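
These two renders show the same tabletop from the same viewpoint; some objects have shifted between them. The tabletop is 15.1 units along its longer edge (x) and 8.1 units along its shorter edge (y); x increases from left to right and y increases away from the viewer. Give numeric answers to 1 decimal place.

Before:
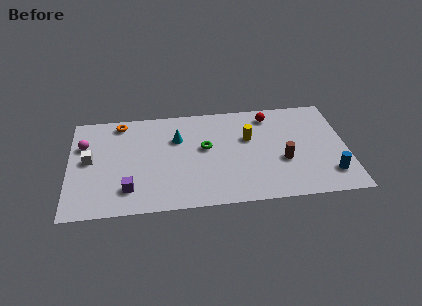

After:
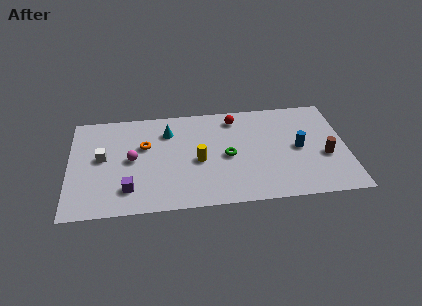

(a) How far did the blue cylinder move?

2.7

From (14.1, 1.8) to (12.5, 4.0), the blue cylinder covered √(1.6² + 2.2²) ≈ 2.7 units.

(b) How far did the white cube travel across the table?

0.7

The white cube was near (1.1, 4.3) before and (1.8, 4.4) after, so it travelled √(0.7² + 0.1²) ≈ 0.7 units.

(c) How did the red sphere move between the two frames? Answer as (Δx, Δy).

(-1.9, 0.0)

The red sphere was at about (11.0, 6.8) and moved to about (9.1, 6.8).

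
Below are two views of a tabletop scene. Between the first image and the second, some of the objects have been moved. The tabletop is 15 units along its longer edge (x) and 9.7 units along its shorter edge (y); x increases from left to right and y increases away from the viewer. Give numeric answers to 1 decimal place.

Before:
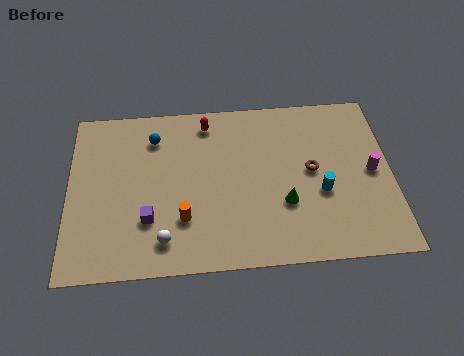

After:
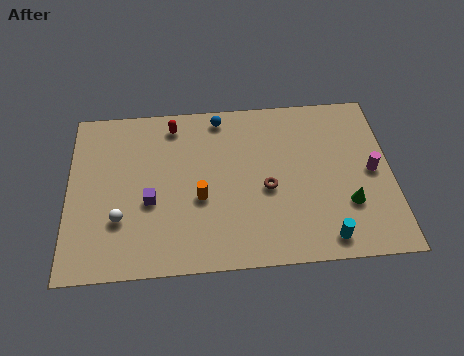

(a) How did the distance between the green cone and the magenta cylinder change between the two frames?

-2.2

The distance was about 4.4 in the first image and 2.2 in the second, so they moved 2.2 units closer together.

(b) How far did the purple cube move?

1.0

The purple cube was near (3.7, 2.9) before and (3.8, 3.9) after, so it travelled √(0.1² + 1.0²) ≈ 1.0 units.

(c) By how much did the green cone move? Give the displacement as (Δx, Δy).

(2.9, -0.3)

The green cone started near (10.0, 3.3) and ended near (12.9, 3.0).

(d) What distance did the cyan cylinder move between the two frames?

2.6

From (11.7, 3.8) to (11.8, 1.2), the cyan cylinder covered √(0.1² + 2.6²) ≈ 2.6 units.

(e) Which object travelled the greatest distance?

the blue sphere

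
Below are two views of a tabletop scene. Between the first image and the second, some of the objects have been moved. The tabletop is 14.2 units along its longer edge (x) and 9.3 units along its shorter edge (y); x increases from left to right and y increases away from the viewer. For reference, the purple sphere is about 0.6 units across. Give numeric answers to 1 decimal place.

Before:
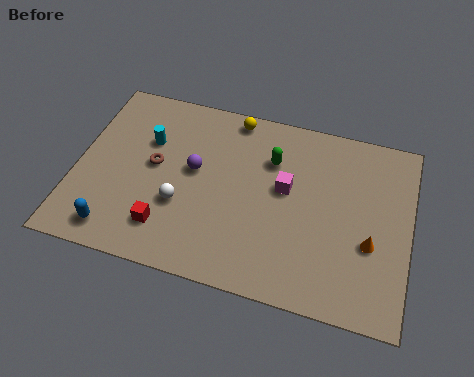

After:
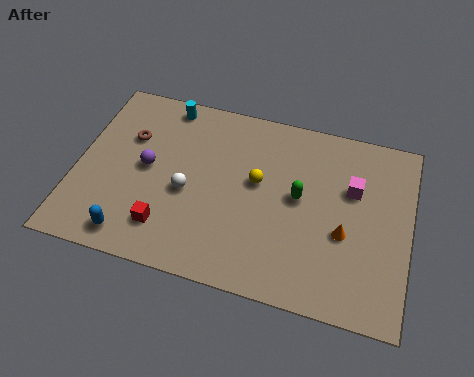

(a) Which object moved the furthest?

the yellow sphere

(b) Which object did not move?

the red cube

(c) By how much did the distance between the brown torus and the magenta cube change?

+4.0

Before: roughly 5.6 units apart; after: 9.6. That's 4.0 units further apart.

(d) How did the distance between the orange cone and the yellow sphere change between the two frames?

-3.8

The distance was about 7.9 in the first image and 4.1 in the second, so they moved 3.8 units closer together.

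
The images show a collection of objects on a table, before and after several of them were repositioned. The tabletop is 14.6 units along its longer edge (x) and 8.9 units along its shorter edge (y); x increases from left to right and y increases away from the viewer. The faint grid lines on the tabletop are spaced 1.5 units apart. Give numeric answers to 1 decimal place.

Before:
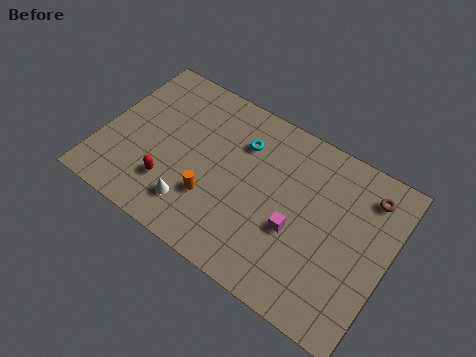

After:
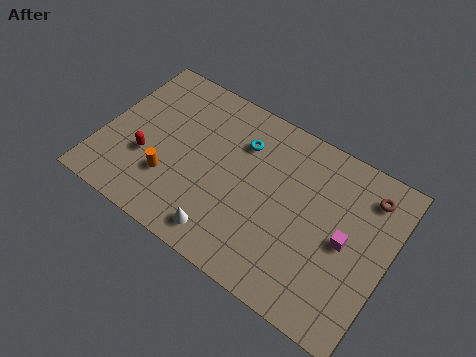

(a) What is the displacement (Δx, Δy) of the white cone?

(1.7, -0.6)

The white cone was at about (5.1, 1.9) and moved to about (6.8, 1.3).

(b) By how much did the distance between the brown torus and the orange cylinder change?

+2.0

Before: roughly 8.5 units apart; after: 10.5. That's 2.0 units further apart.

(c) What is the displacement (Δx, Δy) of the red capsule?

(-1.4, 0.8)

The red capsule was at about (3.8, 2.4) and moved to about (2.4, 3.2).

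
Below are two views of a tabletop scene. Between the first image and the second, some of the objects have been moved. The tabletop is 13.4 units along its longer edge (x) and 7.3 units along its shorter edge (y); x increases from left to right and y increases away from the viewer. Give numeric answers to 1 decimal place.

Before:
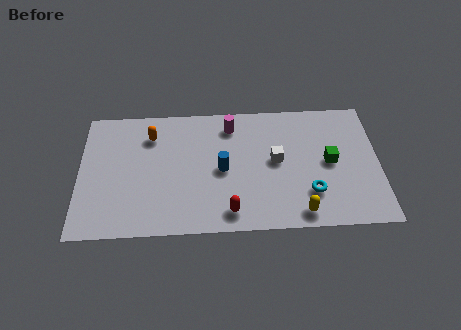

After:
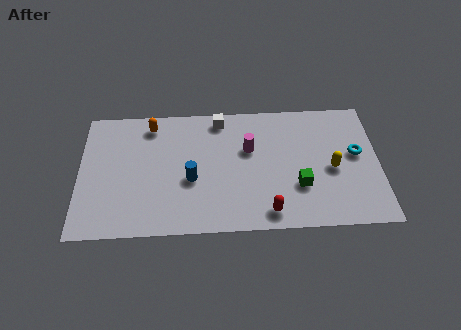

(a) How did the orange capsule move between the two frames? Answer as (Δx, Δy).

(0.0, 0.6)

The orange capsule started near (3.2, 5.6) and ended near (3.2, 6.2).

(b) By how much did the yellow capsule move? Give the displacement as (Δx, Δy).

(1.5, 2.4)

The yellow capsule was at about (9.8, 0.9) and moved to about (11.3, 3.3).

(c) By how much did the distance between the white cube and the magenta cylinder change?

-0.7

They were about 2.9 units apart before and 2.2 after — 0.7 units closer together.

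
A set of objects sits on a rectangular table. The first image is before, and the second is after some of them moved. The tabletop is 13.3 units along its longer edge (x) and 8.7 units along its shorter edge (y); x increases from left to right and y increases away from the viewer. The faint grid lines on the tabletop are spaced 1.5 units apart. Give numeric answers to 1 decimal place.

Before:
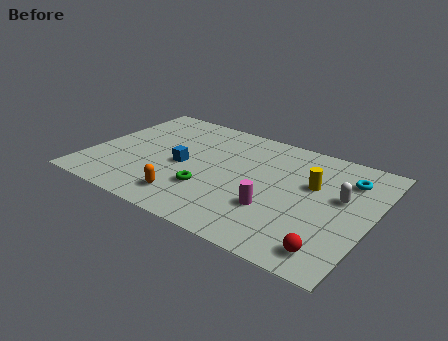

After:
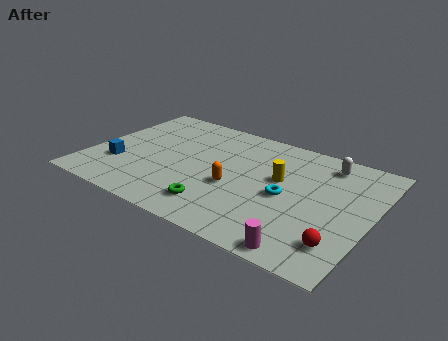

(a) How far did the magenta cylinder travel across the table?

2.7

From (9.0, 2.8) to (10.8, 0.8), the magenta cylinder covered √(1.8² + 2.0²) ≈ 2.7 units.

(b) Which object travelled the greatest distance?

the cyan torus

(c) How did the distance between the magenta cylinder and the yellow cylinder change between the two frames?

+1.7

The distance was about 3.0 in the first image and 4.7 in the second, so they moved 1.7 units further apart.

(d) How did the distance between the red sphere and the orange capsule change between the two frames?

-1.4

Before: roughly 6.8 units apart; after: 5.4. That's 1.4 units closer together.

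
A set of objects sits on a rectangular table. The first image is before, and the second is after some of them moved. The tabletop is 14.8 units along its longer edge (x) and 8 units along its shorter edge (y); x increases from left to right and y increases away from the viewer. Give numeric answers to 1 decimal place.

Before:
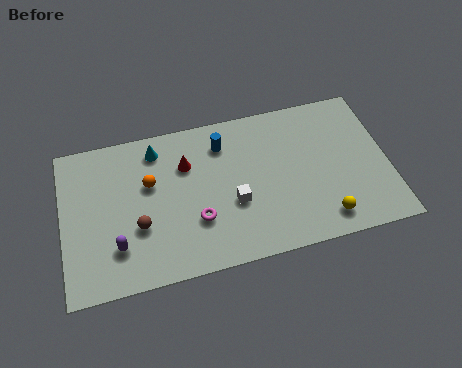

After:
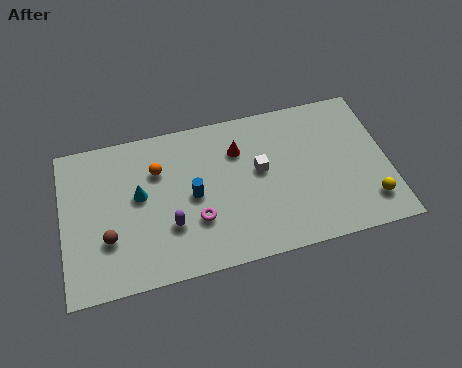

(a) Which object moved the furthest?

the blue cylinder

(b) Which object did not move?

the magenta torus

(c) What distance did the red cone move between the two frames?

2.4

The red cone was near (5.7, 5.6) before and (8.1, 5.8) after, so it travelled √(2.4² + 0.2²) ≈ 2.4 units.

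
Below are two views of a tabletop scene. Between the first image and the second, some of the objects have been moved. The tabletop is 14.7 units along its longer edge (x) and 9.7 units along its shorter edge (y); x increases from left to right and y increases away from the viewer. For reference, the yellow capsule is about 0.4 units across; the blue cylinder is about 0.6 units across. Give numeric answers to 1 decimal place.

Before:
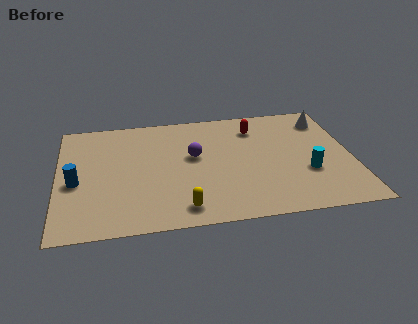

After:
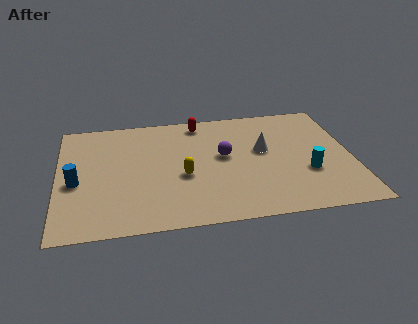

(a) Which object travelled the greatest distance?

the white cone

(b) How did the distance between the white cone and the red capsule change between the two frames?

+0.6

They were about 3.6 units apart before and 4.2 after — 0.6 units further apart.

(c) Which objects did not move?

the blue cylinder and the cyan cylinder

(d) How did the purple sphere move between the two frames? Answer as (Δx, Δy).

(1.5, -0.2)

The purple sphere started near (6.8, 5.6) and ended near (8.3, 5.4).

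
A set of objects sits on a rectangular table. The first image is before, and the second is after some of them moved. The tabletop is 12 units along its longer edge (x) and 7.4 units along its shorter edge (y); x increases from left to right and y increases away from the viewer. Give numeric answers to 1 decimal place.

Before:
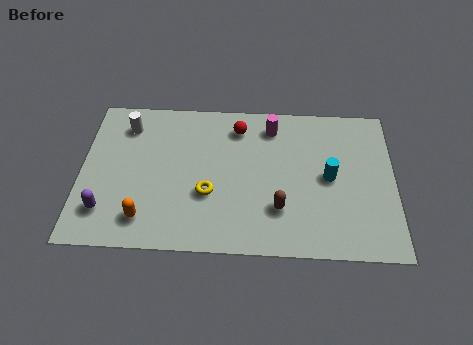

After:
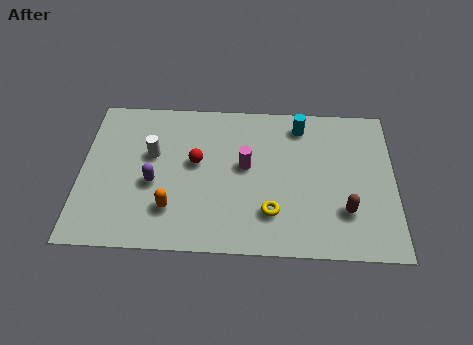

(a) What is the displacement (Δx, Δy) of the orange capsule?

(1.0, 0.5)

The orange capsule was at about (2.5, 1.4) and moved to about (3.5, 1.9).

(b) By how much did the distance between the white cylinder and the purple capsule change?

-2.9

The distance was about 4.3 in the first image and 1.4 in the second, so they moved 2.9 units closer together.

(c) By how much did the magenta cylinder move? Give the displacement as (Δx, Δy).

(-1.0, -2.0)

From the two frames, the magenta cylinder sits at roughly (7.3, 6.1) before and (6.3, 4.1) after.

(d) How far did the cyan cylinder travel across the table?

2.7

The cyan cylinder moved from about (9.5, 3.7) to (8.4, 6.2), a distance of √(1.1² + 2.5²) ≈ 2.7.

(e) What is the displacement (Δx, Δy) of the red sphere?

(-1.6, -1.8)

The red sphere was at about (6.0, 6.0) and moved to about (4.4, 4.2).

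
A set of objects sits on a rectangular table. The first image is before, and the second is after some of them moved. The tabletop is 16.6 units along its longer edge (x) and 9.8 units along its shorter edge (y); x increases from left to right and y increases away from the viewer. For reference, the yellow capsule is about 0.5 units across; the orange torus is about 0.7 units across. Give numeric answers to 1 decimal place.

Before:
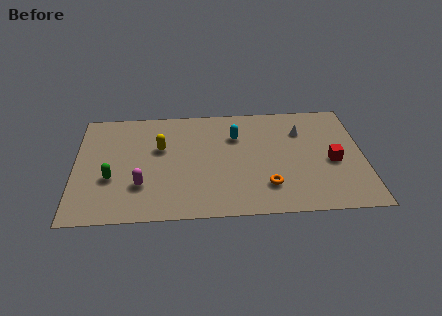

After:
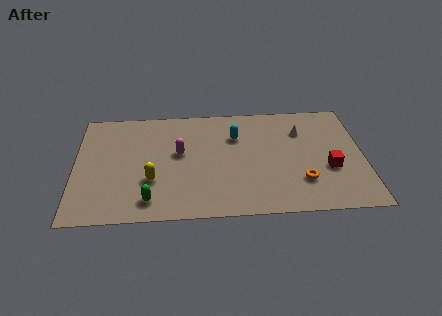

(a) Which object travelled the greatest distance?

the magenta capsule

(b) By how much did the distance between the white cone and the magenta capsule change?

-2.9

The distance was about 10.2 in the first image and 7.3 in the second, so they moved 2.9 units closer together.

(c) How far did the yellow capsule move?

2.8

The yellow capsule moved from about (4.9, 6.1) to (4.4, 3.3), a distance of √(0.5² + 2.8²) ≈ 2.8.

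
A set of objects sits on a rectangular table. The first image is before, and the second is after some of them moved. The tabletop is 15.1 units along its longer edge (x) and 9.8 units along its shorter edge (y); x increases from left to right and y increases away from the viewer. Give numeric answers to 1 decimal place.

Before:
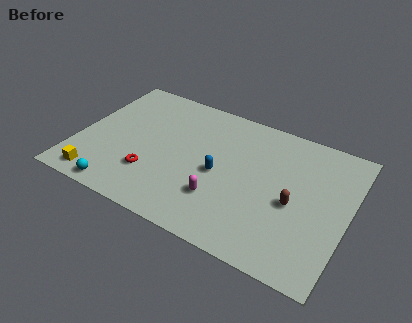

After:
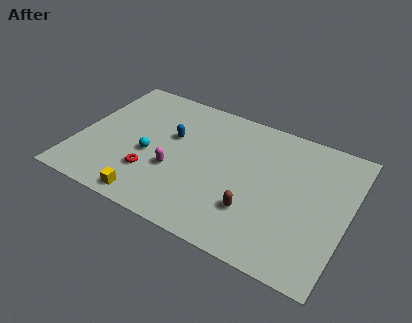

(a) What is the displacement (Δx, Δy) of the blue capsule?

(-2.9, 1.5)

From the two frames, the blue capsule sits at roughly (8.0, 4.5) before and (5.1, 6.0) after.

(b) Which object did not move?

the red torus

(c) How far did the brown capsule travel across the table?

2.5

From (12.2, 4.3) to (10.2, 2.8), the brown capsule covered √(2.0² + 1.5²) ≈ 2.5 units.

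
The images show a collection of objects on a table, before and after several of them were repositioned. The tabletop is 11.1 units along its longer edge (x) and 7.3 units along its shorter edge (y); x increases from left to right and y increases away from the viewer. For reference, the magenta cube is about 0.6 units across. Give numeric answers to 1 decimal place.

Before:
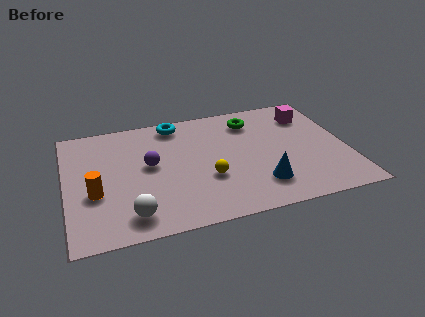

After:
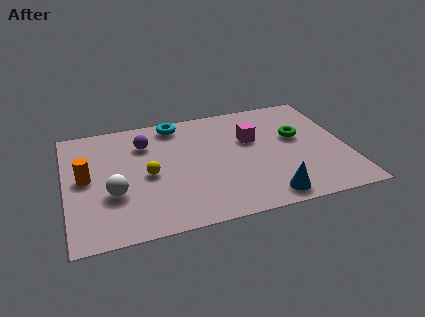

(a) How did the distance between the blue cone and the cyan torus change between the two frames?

+0.8

Before: roughly 5.6 units apart; after: 6.4. That's 0.8 units further apart.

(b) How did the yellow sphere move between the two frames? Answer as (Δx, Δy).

(-2.3, 0.8)

The yellow sphere started near (5.5, 2.6) and ended near (3.2, 3.4).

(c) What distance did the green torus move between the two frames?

2.3

From (7.5, 5.8) to (9.2, 4.3), the green torus covered √(1.7² + 1.5²) ≈ 2.3 units.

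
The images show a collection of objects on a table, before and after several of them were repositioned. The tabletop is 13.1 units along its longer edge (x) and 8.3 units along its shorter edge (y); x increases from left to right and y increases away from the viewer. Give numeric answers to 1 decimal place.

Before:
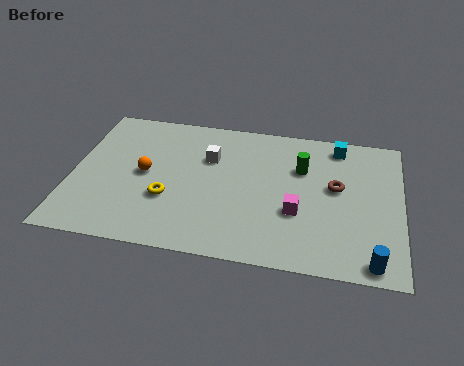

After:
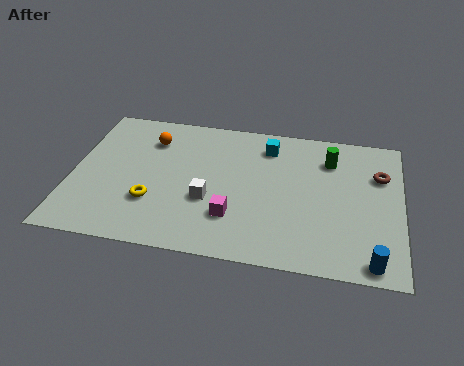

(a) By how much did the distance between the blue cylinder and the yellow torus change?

+0.5

The distance was about 8.4 in the first image and 8.9 in the second, so they moved 0.5 units further apart.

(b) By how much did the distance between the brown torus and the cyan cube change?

+2.1

The distance was about 2.5 in the first image and 4.6 in the second, so they moved 2.1 units further apart.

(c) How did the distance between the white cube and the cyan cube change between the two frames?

-1.1

They were about 5.3 units apart before and 4.2 after — 1.1 units closer together.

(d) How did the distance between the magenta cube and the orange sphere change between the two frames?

-0.9

Before: roughly 6.2 units apart; after: 5.3. That's 0.9 units closer together.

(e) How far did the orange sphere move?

2.1

The orange sphere moved from about (2.9, 4.2) to (3.0, 6.3), a distance of √(0.1² + 2.1²) ≈ 2.1.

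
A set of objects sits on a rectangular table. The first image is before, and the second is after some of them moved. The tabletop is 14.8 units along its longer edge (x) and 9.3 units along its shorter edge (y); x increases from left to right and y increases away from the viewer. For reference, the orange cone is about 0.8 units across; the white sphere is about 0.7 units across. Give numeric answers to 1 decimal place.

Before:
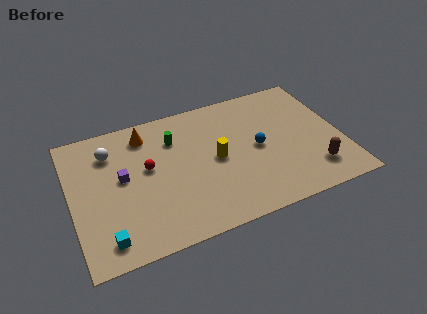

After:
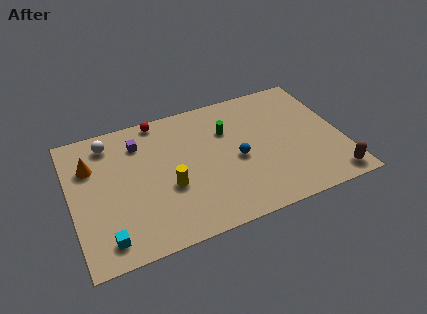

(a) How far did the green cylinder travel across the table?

2.9

From (5.8, 6.8) to (8.7, 6.4), the green cylinder covered √(2.9² + 0.4²) ≈ 2.9 units.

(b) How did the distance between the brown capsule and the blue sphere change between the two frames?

+2.0

The distance was about 3.8 in the first image and 5.8 in the second, so they moved 2.0 units further apart.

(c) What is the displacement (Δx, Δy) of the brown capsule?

(0.9, -0.9)

The brown capsule was at about (13.0, 2.0) and moved to about (13.9, 1.1).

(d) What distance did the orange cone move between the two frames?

3.3

From (4.3, 7.7) to (1.2, 6.5), the orange cone covered √(3.1² + 1.2²) ≈ 3.3 units.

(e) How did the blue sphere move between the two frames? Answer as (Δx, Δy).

(-1.2, -0.4)

The blue sphere started near (10.2, 4.6) and ended near (9.0, 4.2).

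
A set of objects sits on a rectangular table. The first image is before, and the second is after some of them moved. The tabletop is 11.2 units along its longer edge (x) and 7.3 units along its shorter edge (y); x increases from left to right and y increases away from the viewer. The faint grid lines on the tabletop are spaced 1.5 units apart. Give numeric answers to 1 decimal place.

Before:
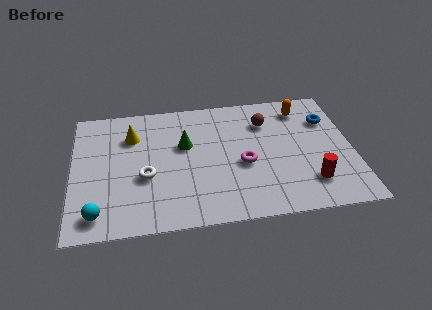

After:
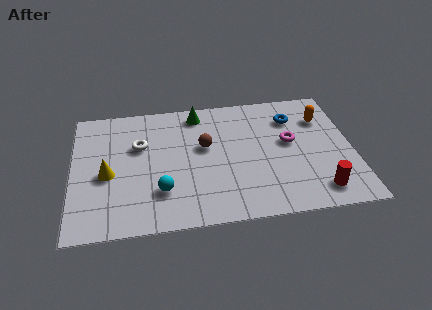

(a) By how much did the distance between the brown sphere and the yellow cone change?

-1.3

Before: roughly 5.4 units apart; after: 4.1. That's 1.3 units closer together.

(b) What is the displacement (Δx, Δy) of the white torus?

(-0.2, 1.8)

The white torus was at about (2.9, 2.9) and moved to about (2.7, 4.7).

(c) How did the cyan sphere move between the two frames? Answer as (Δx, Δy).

(2.5, 0.9)

From the two frames, the cyan sphere sits at roughly (1.0, 1.1) before and (3.5, 2.0) after.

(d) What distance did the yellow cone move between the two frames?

2.3

The yellow cone was near (2.4, 5.3) before and (1.4, 3.2) after, so it travelled √(1.0² + 2.1²) ≈ 2.3 units.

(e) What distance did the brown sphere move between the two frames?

2.7

From (7.8, 5.4) to (5.3, 4.3), the brown sphere covered √(2.5² + 1.1²) ≈ 2.7 units.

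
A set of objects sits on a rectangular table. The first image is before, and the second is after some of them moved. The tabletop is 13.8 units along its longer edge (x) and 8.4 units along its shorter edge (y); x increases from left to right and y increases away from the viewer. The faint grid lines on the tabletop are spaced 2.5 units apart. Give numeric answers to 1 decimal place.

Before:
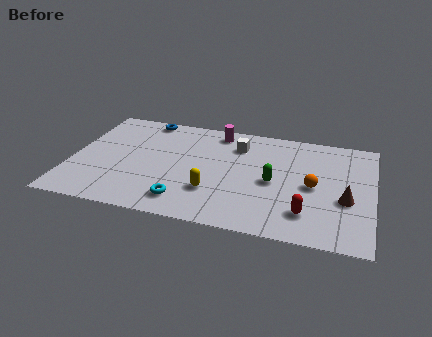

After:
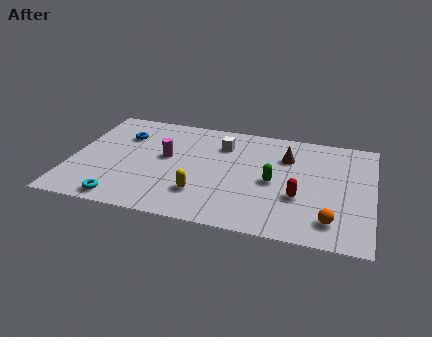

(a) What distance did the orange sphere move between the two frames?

2.6

From (11.1, 4.0) to (12.0, 1.6), the orange sphere covered √(0.9² + 2.4²) ≈ 2.6 units.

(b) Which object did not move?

the green capsule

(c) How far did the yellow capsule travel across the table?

0.6

The yellow capsule was near (6.6, 2.5) before and (6.1, 2.2) after, so it travelled √(0.5² + 0.3²) ≈ 0.6 units.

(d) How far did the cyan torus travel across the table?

2.9

From (5.4, 1.5) to (2.6, 0.9), the cyan torus covered √(2.8² + 0.6²) ≈ 2.9 units.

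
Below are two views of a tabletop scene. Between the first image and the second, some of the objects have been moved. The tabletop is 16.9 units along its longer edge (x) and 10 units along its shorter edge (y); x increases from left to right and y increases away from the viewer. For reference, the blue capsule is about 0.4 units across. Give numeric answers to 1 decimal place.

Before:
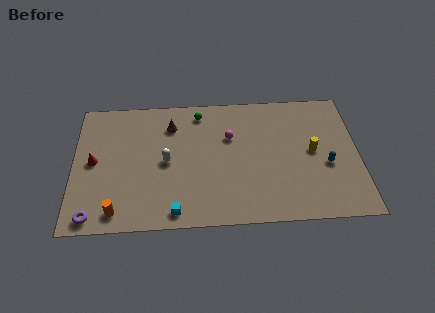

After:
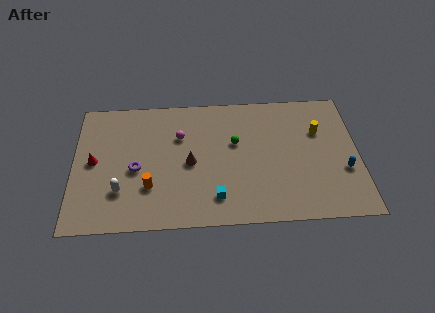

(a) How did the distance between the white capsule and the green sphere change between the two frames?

+3.4

The distance was about 4.2 in the first image and 7.6 in the second, so they moved 3.4 units further apart.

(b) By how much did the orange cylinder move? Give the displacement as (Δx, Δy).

(1.9, 1.7)

From the two frames, the orange cylinder sits at roughly (2.6, 1.3) before and (4.5, 3.0) after.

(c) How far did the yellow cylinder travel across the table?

1.6

From (14.2, 5.2) to (14.6, 6.7), the yellow cylinder covered √(0.4² + 1.5²) ≈ 1.6 units.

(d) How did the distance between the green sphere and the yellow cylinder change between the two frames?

-2.5

Before: roughly 7.5 units apart; after: 5.0. That's 2.5 units closer together.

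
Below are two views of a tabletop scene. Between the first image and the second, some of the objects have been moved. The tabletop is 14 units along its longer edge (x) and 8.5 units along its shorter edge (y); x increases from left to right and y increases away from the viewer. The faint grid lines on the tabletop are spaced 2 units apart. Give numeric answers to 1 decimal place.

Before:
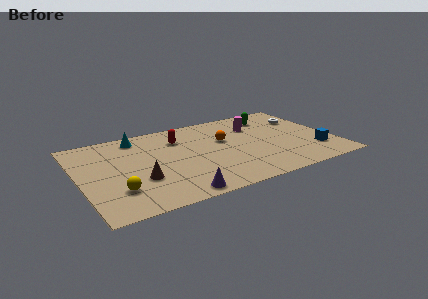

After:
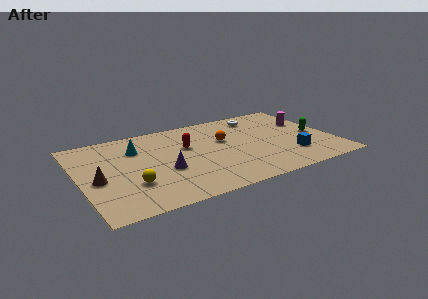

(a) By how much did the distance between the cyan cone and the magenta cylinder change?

+3.0

They were about 6.6 units apart before and 9.6 after — 3.0 units further apart.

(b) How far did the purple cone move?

2.5

The purple cone moved from about (4.8, 0.8) to (4.5, 3.3), a distance of √(0.3² + 2.5²) ≈ 2.5.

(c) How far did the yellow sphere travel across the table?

0.9

The yellow sphere moved from about (1.8, 2.3) to (2.6, 2.6), a distance of √(0.8² + 0.3²) ≈ 0.9.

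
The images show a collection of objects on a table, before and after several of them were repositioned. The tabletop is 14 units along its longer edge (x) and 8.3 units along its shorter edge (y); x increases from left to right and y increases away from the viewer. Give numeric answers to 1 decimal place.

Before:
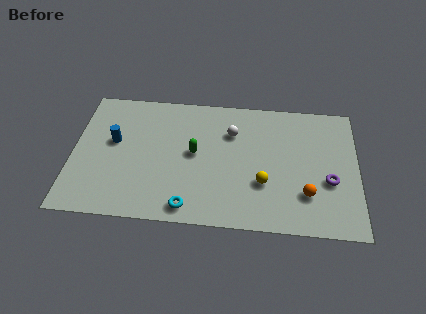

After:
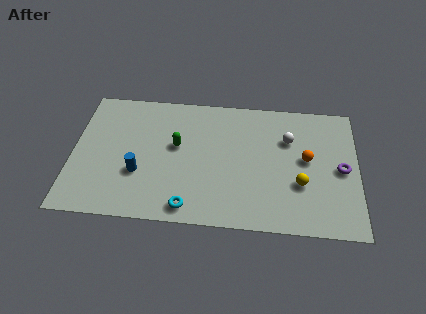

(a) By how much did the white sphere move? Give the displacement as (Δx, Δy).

(2.8, -0.2)

The white sphere started near (7.8, 5.9) and ended near (10.6, 5.7).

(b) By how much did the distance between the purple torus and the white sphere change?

-2.4

They were about 5.5 units apart before and 3.1 after — 2.4 units closer together.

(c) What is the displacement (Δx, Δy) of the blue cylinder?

(1.3, -1.9)

From the two frames, the blue cylinder sits at roughly (2.0, 4.8) before and (3.3, 2.9) after.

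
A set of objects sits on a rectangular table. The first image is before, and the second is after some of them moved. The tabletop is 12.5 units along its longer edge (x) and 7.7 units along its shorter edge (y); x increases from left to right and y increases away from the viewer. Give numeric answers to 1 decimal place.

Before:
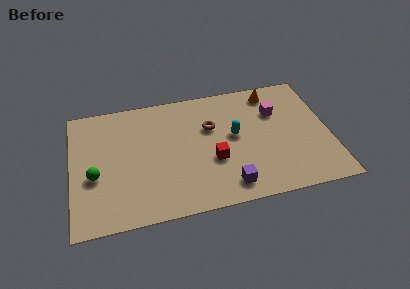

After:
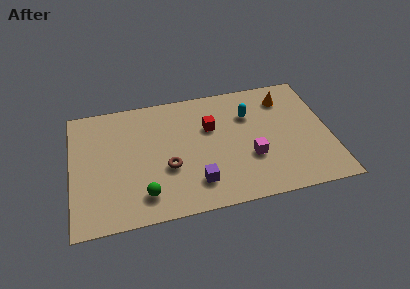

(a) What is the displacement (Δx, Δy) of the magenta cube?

(-1.4, -2.6)

The magenta cube started near (10.0, 5.3) and ended near (8.6, 2.7).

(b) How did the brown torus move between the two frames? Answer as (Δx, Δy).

(-2.2, -2.1)

The brown torus started near (6.8, 5.0) and ended near (4.6, 2.9).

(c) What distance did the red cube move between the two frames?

2.1

From (6.8, 2.9) to (6.8, 5.0), the red cube covered √(0.0² + 2.1²) ≈ 2.1 units.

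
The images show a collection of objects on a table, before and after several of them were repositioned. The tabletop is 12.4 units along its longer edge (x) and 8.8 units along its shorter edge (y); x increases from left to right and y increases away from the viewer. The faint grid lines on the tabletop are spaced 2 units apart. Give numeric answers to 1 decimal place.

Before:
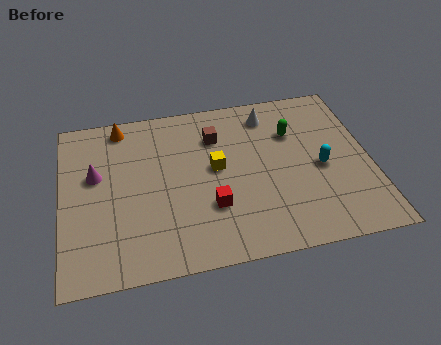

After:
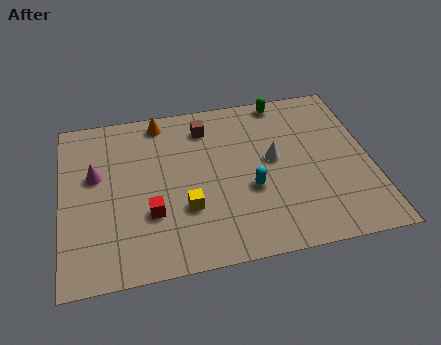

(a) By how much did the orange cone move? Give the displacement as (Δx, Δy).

(1.6, 0.0)

From the two frames, the orange cone sits at roughly (2.5, 7.8) before and (4.1, 7.8) after.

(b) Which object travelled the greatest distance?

the cyan capsule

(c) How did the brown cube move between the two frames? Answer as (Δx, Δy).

(-0.4, 0.6)

The brown cube started near (6.3, 6.5) and ended near (5.9, 7.1).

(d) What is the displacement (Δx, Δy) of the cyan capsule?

(-2.9, -0.6)

The cyan capsule started near (10.4, 4.0) and ended near (7.5, 3.4).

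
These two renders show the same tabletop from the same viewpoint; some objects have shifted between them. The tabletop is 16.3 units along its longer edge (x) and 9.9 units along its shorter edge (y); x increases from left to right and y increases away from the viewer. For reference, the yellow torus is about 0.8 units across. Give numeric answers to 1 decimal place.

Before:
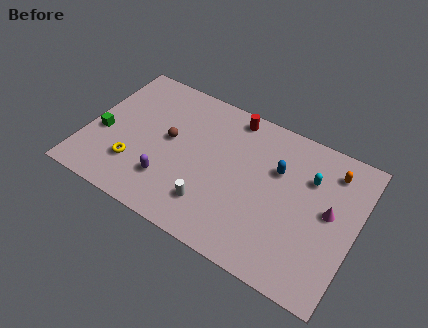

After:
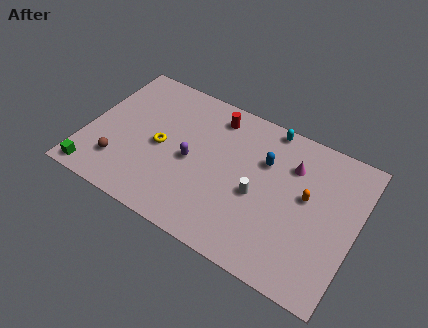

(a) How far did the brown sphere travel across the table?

4.0

From (4.9, 5.4) to (2.3, 2.4), the brown sphere covered √(2.6² + 3.0²) ≈ 4.0 units.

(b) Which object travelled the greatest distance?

the brown sphere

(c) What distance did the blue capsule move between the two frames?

0.8

The blue capsule moved from about (11.4, 6.5) to (10.6, 6.7), a distance of √(0.8² + 0.2²) ≈ 0.8.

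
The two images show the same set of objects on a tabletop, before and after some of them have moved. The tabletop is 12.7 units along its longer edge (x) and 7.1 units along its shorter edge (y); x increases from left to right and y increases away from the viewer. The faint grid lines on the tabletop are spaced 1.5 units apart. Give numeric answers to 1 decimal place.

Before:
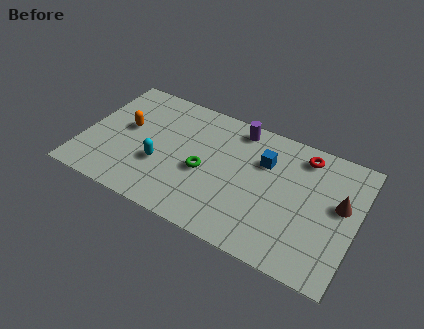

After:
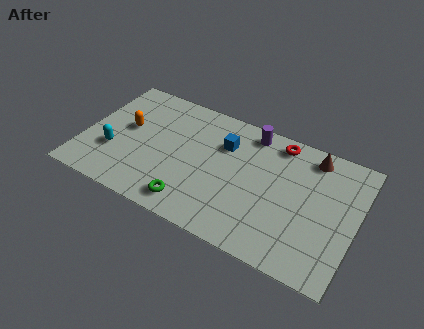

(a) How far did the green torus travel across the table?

2.0

The green torus was near (5.7, 3.1) before and (5.4, 1.1) after, so it travelled √(0.3² + 2.0²) ≈ 2.0 units.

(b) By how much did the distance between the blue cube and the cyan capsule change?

+0.4

The distance was about 5.1 in the first image and 5.5 in the second, so they moved 0.4 units further apart.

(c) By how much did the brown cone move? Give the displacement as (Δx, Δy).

(-1.5, 2.0)

The brown cone started near (11.9, 4.1) and ended near (10.4, 6.1).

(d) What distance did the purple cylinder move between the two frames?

0.6

From (6.9, 6.2) to (7.5, 6.2), the purple cylinder covered √(0.6² + 0.0²) ≈ 0.6 units.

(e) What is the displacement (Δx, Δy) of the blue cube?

(-1.9, 0.1)

From the two frames, the blue cube sits at roughly (8.3, 4.9) before and (6.4, 5.0) after.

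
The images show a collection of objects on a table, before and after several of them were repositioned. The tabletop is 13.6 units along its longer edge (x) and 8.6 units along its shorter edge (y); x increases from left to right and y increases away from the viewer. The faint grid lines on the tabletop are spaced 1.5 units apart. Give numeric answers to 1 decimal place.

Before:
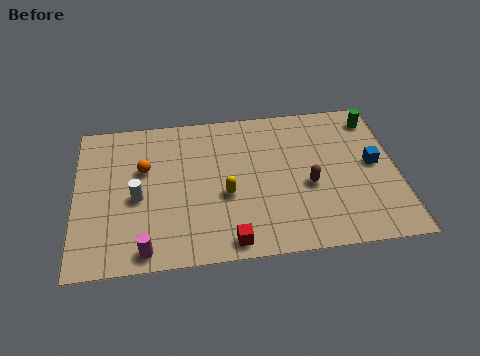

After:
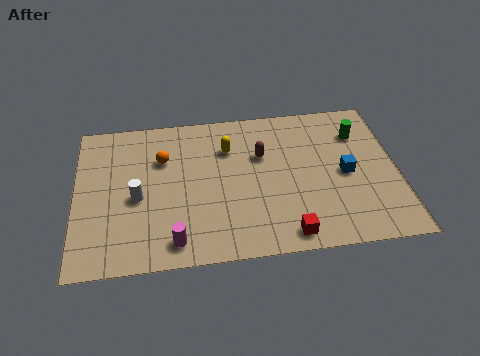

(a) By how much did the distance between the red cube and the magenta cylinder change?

+1.2

Before: roughly 3.5 units apart; after: 4.7. That's 1.2 units further apart.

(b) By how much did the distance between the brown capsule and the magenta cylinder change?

-1.6

The distance was about 7.4 in the first image and 5.8 in the second, so they moved 1.6 units closer together.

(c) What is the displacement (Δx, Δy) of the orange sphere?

(0.8, 0.5)

The orange sphere started near (2.9, 5.4) and ended near (3.7, 5.9).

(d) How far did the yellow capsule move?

2.7

From (6.3, 3.5) to (6.5, 6.2), the yellow capsule covered √(0.2² + 2.7²) ≈ 2.7 units.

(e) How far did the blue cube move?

1.3

The blue cube was near (12.6, 4.5) before and (11.4, 4.1) after, so it travelled √(1.2² + 0.4²) ≈ 1.3 units.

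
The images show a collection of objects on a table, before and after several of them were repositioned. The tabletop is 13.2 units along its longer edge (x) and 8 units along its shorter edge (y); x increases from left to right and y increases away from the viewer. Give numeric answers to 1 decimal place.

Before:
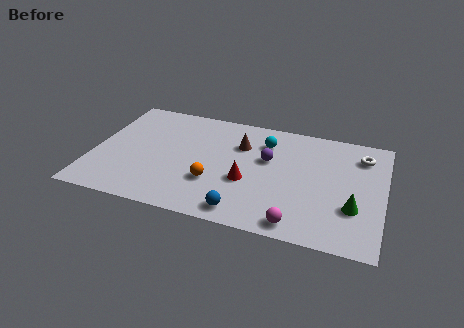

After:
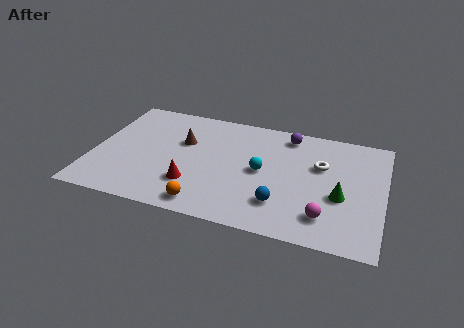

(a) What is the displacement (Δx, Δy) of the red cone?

(-2.4, -0.9)

The red cone was at about (7.1, 3.1) and moved to about (4.7, 2.2).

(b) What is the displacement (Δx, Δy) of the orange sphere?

(-0.2, -1.6)

From the two frames, the orange sphere sits at roughly (5.6, 2.6) before and (5.4, 1.0) after.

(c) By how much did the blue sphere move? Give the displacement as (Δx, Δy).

(1.6, 1.0)

The blue sphere started near (7.1, 1.0) and ended near (8.7, 2.0).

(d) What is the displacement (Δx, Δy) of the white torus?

(-1.8, -1.2)

The white torus started near (12.1, 6.3) and ended near (10.3, 5.1).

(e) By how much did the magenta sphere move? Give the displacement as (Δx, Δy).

(1.2, 0.8)

From the two frames, the magenta sphere sits at roughly (9.5, 0.9) before and (10.7, 1.7) after.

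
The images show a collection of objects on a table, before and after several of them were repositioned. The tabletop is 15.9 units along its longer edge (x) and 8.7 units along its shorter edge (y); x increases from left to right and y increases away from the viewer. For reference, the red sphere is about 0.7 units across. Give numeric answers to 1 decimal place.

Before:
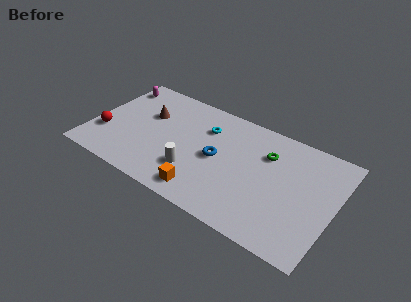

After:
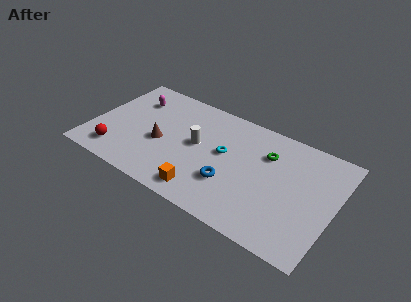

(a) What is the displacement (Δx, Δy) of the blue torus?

(1.1, -1.5)

The blue torus started near (8.3, 4.3) and ended near (9.4, 2.8).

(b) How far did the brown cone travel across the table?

2.2

The brown cone was near (3.4, 5.6) before and (4.6, 3.7) after, so it travelled √(1.2² + 1.9²) ≈ 2.2 units.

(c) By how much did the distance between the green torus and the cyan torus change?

-1.2

The distance was about 4.1 in the first image and 2.9 in the second, so they moved 1.2 units closer together.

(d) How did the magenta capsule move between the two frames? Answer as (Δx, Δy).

(1.4, -0.7)

The magenta capsule was at about (0.9, 7.2) and moved to about (2.3, 6.5).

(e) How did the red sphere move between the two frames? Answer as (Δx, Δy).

(1.0, -1.2)

From the two frames, the red sphere sits at roughly (1.0, 2.8) before and (2.0, 1.6) after.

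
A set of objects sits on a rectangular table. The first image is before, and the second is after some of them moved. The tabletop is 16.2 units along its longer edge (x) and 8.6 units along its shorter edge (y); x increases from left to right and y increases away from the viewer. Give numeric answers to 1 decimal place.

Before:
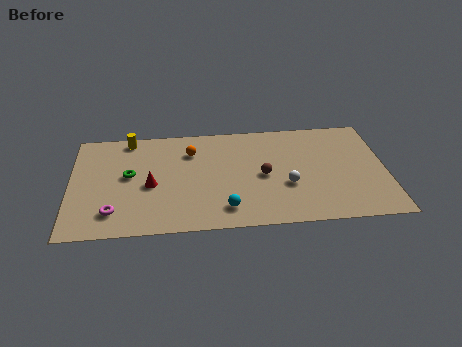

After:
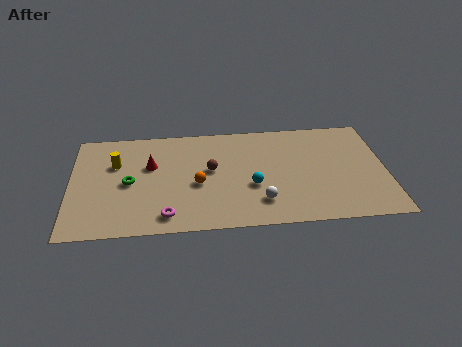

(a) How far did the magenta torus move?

2.7

The magenta torus was near (2.2, 1.8) before and (4.9, 1.3) after, so it travelled √(2.7² + 0.5²) ≈ 2.7 units.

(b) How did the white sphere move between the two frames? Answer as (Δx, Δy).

(-1.4, -1.2)

The white sphere started near (11.1, 3.2) and ended near (9.7, 2.0).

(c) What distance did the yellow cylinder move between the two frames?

2.1

The yellow cylinder moved from about (3.0, 7.7) to (2.3, 5.7), a distance of √(0.7² + 2.0²) ≈ 2.1.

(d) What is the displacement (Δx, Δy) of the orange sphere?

(0.3, -2.7)

The orange sphere was at about (6.2, 6.4) and moved to about (6.5, 3.7).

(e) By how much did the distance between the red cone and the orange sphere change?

-0.4

Before: roughly 3.3 units apart; after: 2.9. That's 0.4 units closer together.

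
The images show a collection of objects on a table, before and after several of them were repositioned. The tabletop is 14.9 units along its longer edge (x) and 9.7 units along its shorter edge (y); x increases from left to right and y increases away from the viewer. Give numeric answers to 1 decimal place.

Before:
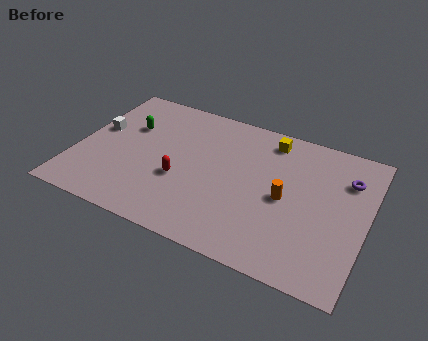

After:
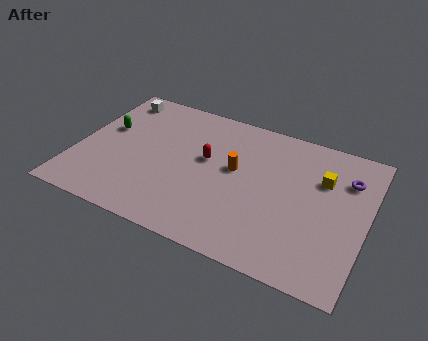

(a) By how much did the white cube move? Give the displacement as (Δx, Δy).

(0.5, 2.7)

The white cube was at about (0.9, 5.6) and moved to about (1.4, 8.3).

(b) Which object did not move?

the purple torus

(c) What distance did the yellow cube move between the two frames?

3.4

From (9.6, 8.3) to (12.5, 6.6), the yellow cube covered √(2.9² + 1.7²) ≈ 3.4 units.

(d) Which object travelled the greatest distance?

the yellow cube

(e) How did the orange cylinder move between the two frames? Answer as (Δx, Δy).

(-2.7, 0.9)

The orange cylinder started near (10.8, 4.6) and ended near (8.1, 5.5).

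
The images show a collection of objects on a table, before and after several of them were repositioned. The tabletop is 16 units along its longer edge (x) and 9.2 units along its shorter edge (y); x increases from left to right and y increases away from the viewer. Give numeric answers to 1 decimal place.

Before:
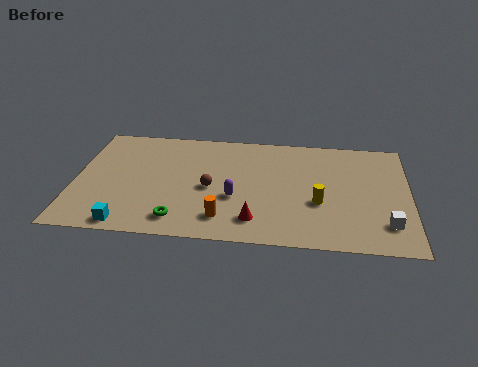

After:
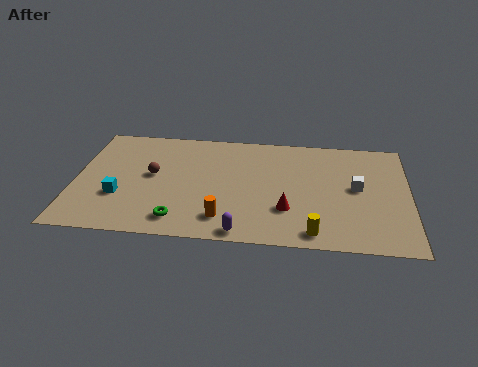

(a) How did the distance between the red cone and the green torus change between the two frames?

+1.7

Before: roughly 3.6 units apart; after: 5.3. That's 1.7 units further apart.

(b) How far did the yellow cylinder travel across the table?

2.4

The yellow cylinder was near (11.7, 3.5) before and (11.5, 1.1) after, so it travelled √(0.2² + 2.4²) ≈ 2.4 units.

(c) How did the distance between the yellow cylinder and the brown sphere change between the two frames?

+3.5

Before: roughly 5.2 units apart; after: 8.7. That's 3.5 units further apart.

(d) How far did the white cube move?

3.1

From (14.9, 2.1) to (13.5, 4.9), the white cube covered √(1.4² + 2.8²) ≈ 3.1 units.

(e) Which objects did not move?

the orange cylinder and the green torus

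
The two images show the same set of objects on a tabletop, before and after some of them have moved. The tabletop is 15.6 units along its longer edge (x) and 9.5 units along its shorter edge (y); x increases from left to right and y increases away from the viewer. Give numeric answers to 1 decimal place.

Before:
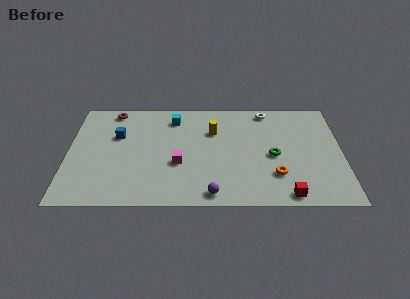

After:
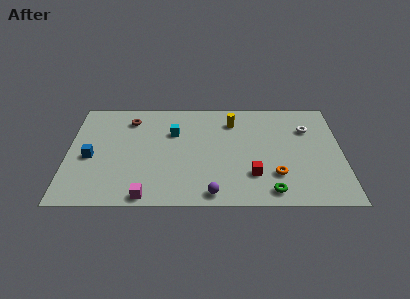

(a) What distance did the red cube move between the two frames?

2.5

The red cube moved from about (12.4, 0.9) to (10.5, 2.6), a distance of √(1.9² + 1.7²) ≈ 2.5.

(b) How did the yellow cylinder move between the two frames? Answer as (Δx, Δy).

(1.1, 0.9)

The yellow cylinder was at about (8.3, 6.5) and moved to about (9.4, 7.4).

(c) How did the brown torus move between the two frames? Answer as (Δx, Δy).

(1.0, -0.8)

The brown torus was at about (2.5, 8.4) and moved to about (3.5, 7.6).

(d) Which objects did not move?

the orange torus and the purple sphere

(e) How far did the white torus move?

2.9

The white torus moved from about (11.4, 8.4) to (13.7, 6.7), a distance of √(2.3² + 1.7²) ≈ 2.9.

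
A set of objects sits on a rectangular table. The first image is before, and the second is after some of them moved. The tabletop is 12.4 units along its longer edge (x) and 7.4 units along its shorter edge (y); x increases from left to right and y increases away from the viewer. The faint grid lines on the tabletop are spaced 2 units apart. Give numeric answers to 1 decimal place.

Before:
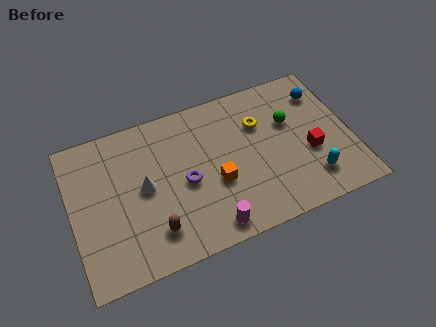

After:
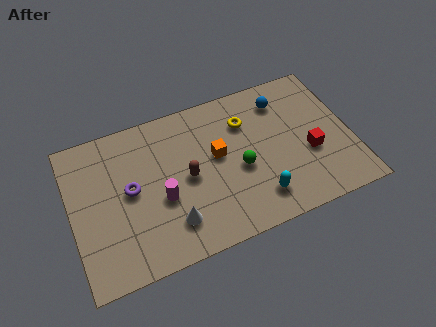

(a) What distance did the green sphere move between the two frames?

2.8

The green sphere moved from about (9.8, 4.7) to (7.4, 3.2), a distance of √(2.4² + 1.5²) ≈ 2.8.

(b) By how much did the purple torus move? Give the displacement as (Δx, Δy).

(-2.4, 0.5)

The purple torus was at about (5.0, 3.4) and moved to about (2.6, 3.9).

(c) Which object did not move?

the red cube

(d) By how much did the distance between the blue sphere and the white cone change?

-1.6

Before: roughly 8.4 units apart; after: 6.8. That's 1.6 units closer together.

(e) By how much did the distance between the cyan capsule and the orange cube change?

-1.2

They were about 4.3 units apart before and 3.1 after — 1.2 units closer together.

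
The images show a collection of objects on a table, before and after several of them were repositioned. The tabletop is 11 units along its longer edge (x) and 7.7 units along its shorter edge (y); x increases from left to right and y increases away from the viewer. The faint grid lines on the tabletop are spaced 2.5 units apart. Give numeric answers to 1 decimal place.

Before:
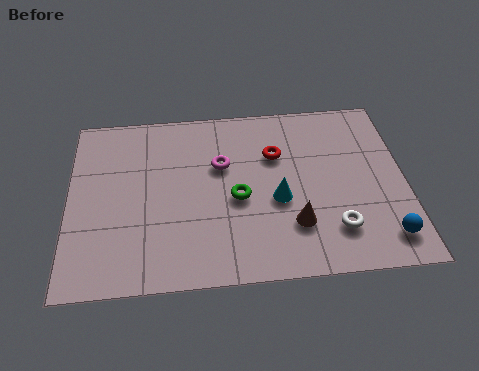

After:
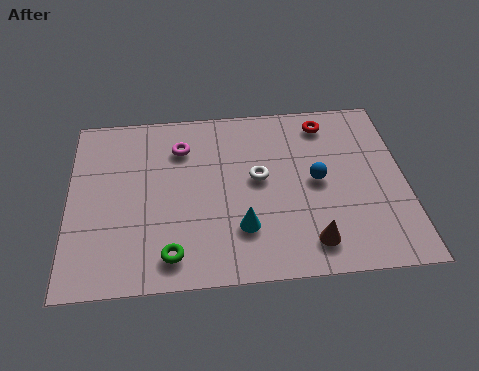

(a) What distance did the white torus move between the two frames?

3.4

From (8.6, 1.8) to (6.2, 4.2), the white torus covered √(2.4² + 2.4²) ≈ 3.4 units.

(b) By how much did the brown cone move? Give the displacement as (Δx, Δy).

(0.5, -0.8)

The brown cone was at about (7.3, 2.1) and moved to about (7.8, 1.3).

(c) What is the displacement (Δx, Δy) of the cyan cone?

(-1.2, -1.1)

The cyan cone started near (6.8, 3.2) and ended near (5.6, 2.1).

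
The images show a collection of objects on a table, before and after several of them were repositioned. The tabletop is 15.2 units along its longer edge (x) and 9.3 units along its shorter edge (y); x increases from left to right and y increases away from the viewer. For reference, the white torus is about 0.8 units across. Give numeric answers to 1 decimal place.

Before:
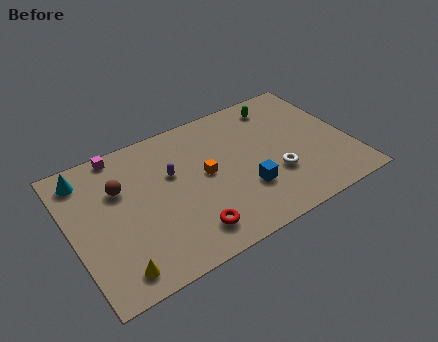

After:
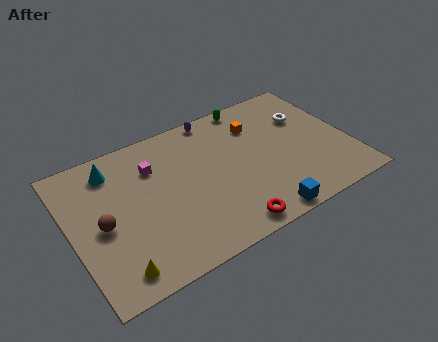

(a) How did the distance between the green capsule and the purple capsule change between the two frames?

-4.6

Before: roughly 6.6 units apart; after: 2.0. That's 4.6 units closer together.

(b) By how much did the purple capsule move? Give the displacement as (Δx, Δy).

(2.8, 2.7)

From the two frames, the purple capsule sits at roughly (5.6, 5.8) before and (8.4, 8.5) after.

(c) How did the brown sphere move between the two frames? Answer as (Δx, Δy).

(-1.2, -1.9)

The brown sphere was at about (2.8, 6.2) and moved to about (1.6, 4.3).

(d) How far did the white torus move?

3.9

The white torus moved from about (10.9, 3.1) to (13.2, 6.3), a distance of √(2.3² + 3.2²) ≈ 3.9.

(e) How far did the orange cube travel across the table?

3.8

The orange cube was near (7.3, 4.9) before and (10.5, 6.9) after, so it travelled √(3.2² + 2.0²) ≈ 3.8 units.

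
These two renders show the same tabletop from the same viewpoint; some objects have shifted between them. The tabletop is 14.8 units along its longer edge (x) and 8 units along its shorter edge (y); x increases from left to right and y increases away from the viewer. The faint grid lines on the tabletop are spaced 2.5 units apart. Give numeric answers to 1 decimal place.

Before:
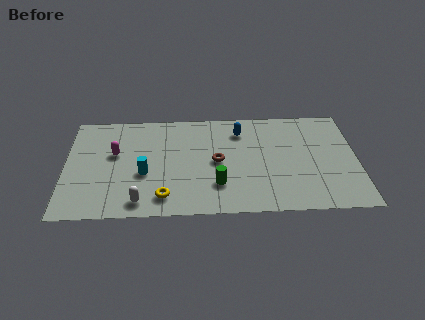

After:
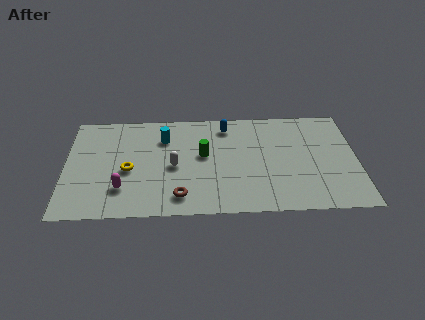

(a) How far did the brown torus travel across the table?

3.2

The brown torus was near (7.7, 4.0) before and (5.8, 1.4) after, so it travelled √(1.9² + 2.6²) ≈ 3.2 units.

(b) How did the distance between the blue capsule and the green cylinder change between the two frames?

-1.8

Before: roughly 4.3 units apart; after: 2.5. That's 1.8 units closer together.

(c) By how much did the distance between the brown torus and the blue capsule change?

+3.2

The distance was about 2.6 in the first image and 5.8 in the second, so they moved 3.2 units further apart.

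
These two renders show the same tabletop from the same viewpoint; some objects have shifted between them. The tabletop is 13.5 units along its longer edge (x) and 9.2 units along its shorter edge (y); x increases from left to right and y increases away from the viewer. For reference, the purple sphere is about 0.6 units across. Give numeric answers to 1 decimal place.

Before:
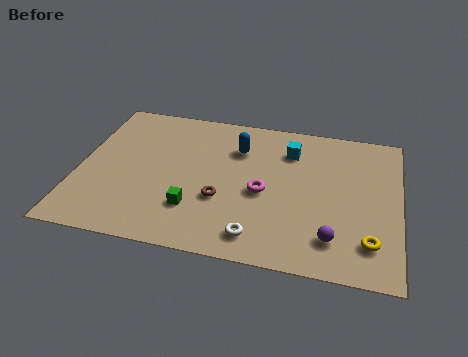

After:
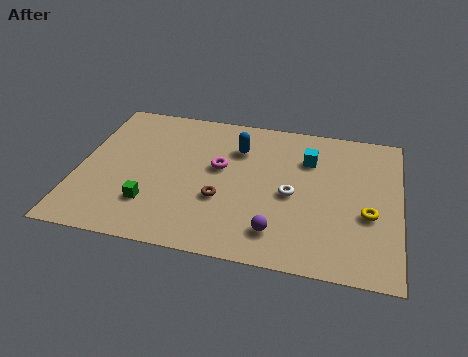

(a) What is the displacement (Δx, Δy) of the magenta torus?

(-1.9, 1.2)

The magenta torus started near (7.8, 4.1) and ended near (5.9, 5.3).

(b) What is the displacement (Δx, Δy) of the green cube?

(-1.8, -0.1)

The green cube was at about (5.0, 2.5) and moved to about (3.2, 2.4).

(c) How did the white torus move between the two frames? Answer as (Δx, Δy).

(1.3, 2.8)

The white torus started near (7.7, 1.4) and ended near (9.0, 4.2).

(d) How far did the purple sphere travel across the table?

2.3

The purple sphere was near (10.8, 1.9) before and (8.5, 1.8) after, so it travelled √(2.3² + 0.1²) ≈ 2.3 units.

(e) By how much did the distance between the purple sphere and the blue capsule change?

-1.1

They were about 6.4 units apart before and 5.3 after — 1.1 units closer together.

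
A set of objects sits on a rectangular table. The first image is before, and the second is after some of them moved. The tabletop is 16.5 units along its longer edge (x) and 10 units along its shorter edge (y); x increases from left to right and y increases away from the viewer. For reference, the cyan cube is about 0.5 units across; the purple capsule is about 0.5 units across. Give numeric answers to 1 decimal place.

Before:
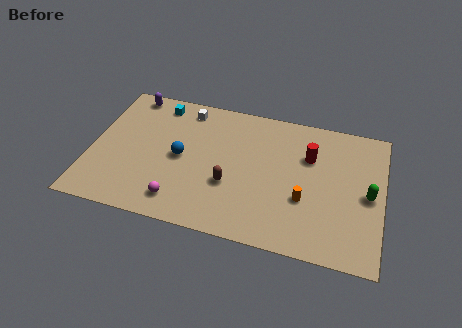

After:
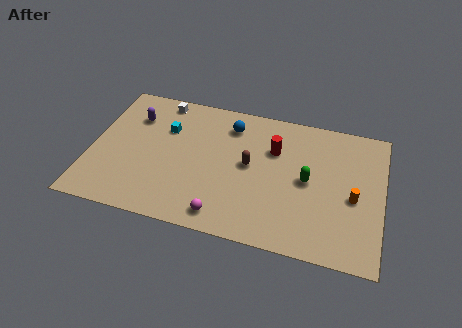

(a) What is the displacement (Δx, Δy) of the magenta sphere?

(2.5, -0.4)

The magenta sphere was at about (5.3, 1.7) and moved to about (7.8, 1.3).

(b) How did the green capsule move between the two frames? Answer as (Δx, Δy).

(-3.4, 0.2)

The green capsule was at about (15.7, 4.8) and moved to about (12.3, 5.0).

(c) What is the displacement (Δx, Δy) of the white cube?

(-1.5, 0.3)

From the two frames, the white cube sits at roughly (5.1, 8.6) before and (3.6, 8.9) after.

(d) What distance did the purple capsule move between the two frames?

1.7

From (1.8, 9.0) to (2.2, 7.3), the purple capsule covered √(0.4² + 1.7²) ≈ 1.7 units.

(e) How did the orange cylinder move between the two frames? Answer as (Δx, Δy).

(2.7, 0.8)

From the two frames, the orange cylinder sits at roughly (12.2, 3.6) before and (14.9, 4.4) after.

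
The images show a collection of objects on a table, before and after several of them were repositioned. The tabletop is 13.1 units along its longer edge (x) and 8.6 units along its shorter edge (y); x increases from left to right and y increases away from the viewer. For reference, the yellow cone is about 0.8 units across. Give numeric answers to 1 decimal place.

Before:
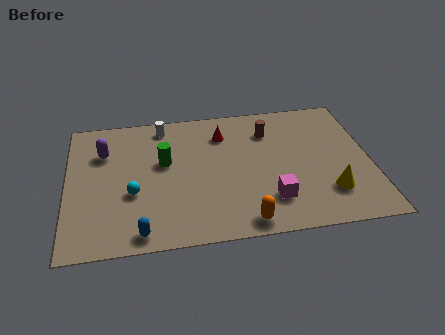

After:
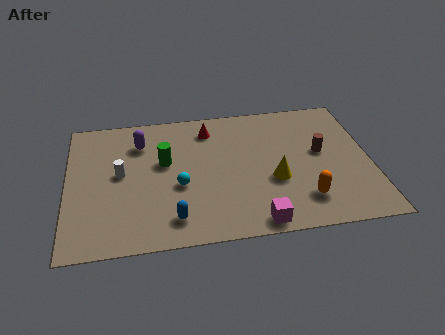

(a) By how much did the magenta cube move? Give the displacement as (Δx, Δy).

(-0.7, -1.3)

From the two frames, the magenta cube sits at roughly (8.7, 2.1) before and (8.0, 0.8) after.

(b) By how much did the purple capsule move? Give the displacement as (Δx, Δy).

(1.6, 0.4)

The purple capsule was at about (1.6, 6.1) and moved to about (3.2, 6.5).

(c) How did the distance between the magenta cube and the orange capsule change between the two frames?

+0.7

They were about 1.7 units apart before and 2.4 after — 0.7 units further apart.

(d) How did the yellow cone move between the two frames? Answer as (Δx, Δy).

(-2.3, 1.1)

The yellow cone was at about (11.2, 2.2) and moved to about (8.9, 3.3).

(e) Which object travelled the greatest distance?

the white cylinder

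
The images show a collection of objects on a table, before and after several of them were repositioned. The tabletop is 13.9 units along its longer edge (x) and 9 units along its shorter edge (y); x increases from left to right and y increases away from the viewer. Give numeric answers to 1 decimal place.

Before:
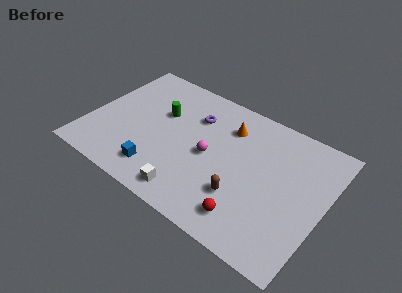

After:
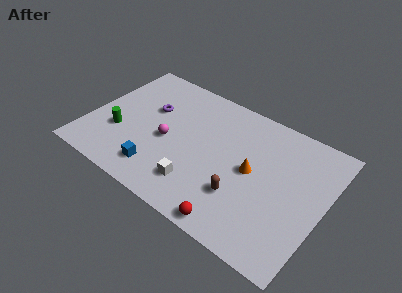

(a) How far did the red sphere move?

1.0

From (10.0, 1.6) to (9.4, 0.8), the red sphere covered √(0.6² + 0.8²) ≈ 1.0 units.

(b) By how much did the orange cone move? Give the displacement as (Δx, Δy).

(1.8, -2.2)

From the two frames, the orange cone sits at roughly (7.9, 6.8) before and (9.7, 4.6) after.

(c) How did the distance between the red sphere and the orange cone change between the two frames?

-1.8

They were about 5.6 units apart before and 3.8 after — 1.8 units closer together.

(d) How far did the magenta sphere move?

2.5

The magenta sphere was near (7.2, 4.3) before and (4.7, 4.0) after, so it travelled √(2.5² + 0.3²) ≈ 2.5 units.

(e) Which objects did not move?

the blue cube and the brown capsule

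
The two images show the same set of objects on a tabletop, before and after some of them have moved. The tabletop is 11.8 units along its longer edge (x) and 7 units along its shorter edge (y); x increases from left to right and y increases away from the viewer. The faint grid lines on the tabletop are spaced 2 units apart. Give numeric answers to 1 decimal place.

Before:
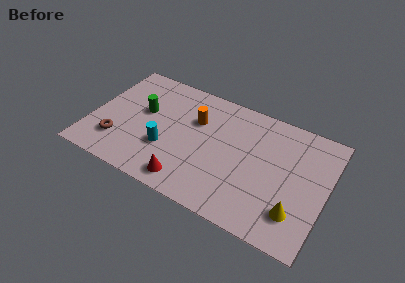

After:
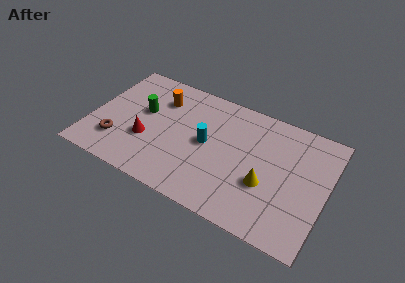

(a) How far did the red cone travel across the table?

2.7

From (5.2, 1.0) to (2.9, 2.5), the red cone covered √(2.3² + 1.5²) ≈ 2.7 units.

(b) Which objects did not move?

the brown torus and the green cylinder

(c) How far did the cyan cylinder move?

2.2

From (3.9, 2.4) to (5.8, 3.6), the cyan cylinder covered √(1.9² + 1.2²) ≈ 2.2 units.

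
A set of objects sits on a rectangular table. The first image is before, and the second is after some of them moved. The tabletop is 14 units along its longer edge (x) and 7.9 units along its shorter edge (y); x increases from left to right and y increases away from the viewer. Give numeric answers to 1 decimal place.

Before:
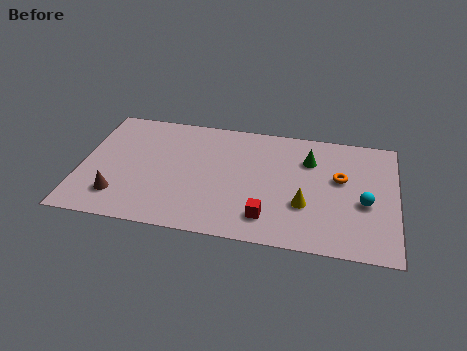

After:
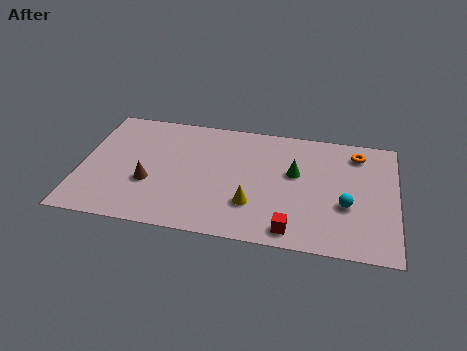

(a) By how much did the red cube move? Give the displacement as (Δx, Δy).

(1.1, -0.6)

The red cube started near (8.4, 1.6) and ended near (9.5, 1.0).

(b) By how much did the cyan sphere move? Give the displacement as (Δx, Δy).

(-0.8, -0.3)

From the two frames, the cyan sphere sits at roughly (12.6, 3.3) before and (11.8, 3.0) after.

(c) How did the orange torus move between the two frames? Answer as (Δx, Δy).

(0.7, 1.8)

The orange torus started near (11.5, 4.7) and ended near (12.2, 6.5).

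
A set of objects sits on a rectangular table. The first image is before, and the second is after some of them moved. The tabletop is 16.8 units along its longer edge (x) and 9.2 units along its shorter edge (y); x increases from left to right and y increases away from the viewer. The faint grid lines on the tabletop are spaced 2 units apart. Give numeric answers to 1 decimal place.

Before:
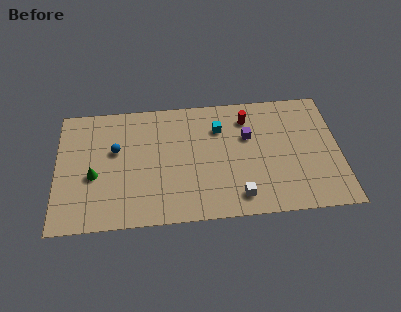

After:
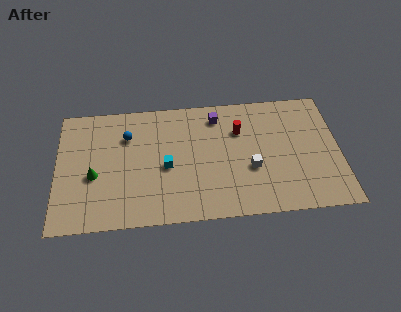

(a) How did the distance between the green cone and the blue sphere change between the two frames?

+1.2

They were about 2.2 units apart before and 3.4 after — 1.2 units further apart.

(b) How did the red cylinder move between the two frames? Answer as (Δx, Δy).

(-0.5, -0.9)

From the two frames, the red cylinder sits at roughly (11.4, 7.3) before and (10.9, 6.4) after.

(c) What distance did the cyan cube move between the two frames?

4.1

The cyan cube moved from about (9.7, 6.7) to (6.5, 4.1), a distance of √(3.2² + 2.6²) ≈ 4.1.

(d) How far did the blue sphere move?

1.2

From (3.5, 5.6) to (4.2, 6.6), the blue sphere covered √(0.7² + 1.0²) ≈ 1.2 units.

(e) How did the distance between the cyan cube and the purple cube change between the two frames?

+2.8

They were about 1.9 units apart before and 4.7 after — 2.8 units further apart.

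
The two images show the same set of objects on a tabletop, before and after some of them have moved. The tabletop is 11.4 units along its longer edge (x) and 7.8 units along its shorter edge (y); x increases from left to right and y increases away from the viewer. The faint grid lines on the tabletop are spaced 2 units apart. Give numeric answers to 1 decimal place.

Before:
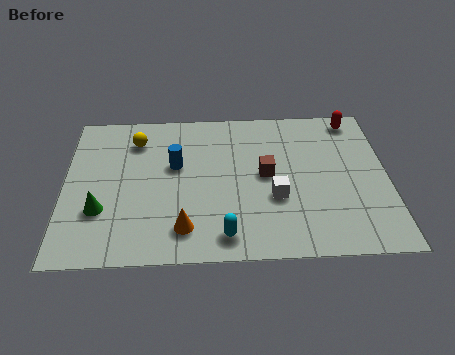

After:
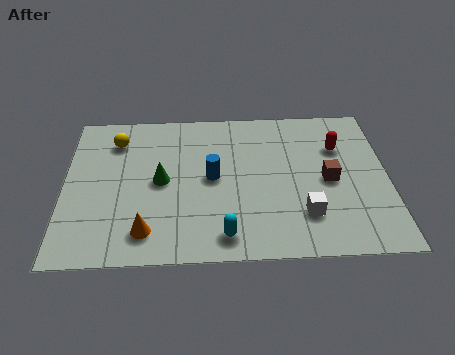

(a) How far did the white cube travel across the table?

1.3

The white cube moved from about (7.4, 2.9) to (8.4, 2.0), a distance of √(1.0² + 0.9²) ≈ 1.3.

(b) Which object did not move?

the cyan capsule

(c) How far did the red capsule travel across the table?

1.6

From (10.3, 6.9) to (9.7, 5.4), the red capsule covered √(0.6² + 1.5²) ≈ 1.6 units.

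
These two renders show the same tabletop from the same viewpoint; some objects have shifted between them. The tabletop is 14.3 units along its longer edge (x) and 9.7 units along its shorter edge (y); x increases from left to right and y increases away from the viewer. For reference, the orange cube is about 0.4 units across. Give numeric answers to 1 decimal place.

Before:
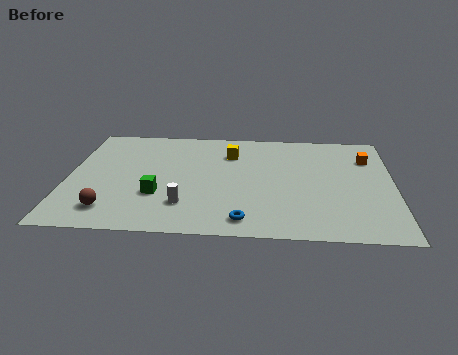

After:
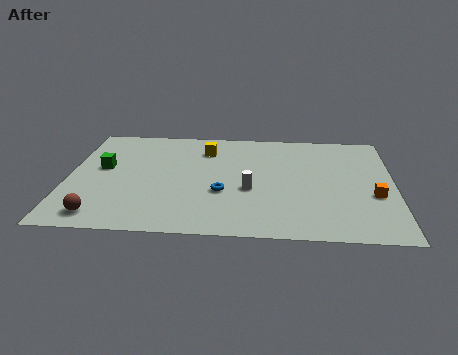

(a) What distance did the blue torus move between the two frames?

2.5

The blue torus was near (7.8, 1.3) before and (6.8, 3.6) after, so it travelled √(1.0² + 2.3²) ≈ 2.5 units.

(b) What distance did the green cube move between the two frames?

3.4

The green cube was near (4.0, 3.2) before and (1.5, 5.5) after, so it travelled √(2.5² + 2.3²) ≈ 3.4 units.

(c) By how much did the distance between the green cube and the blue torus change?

+1.4

They were about 4.2 units apart before and 5.6 after — 1.4 units further apart.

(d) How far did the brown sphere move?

0.6

From (2.0, 1.8) to (1.6, 1.3), the brown sphere covered √(0.4² + 0.5²) ≈ 0.6 units.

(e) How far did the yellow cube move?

1.1

From (7.1, 7.2) to (6.0, 7.5), the yellow cube covered √(1.1² + 0.3²) ≈ 1.1 units.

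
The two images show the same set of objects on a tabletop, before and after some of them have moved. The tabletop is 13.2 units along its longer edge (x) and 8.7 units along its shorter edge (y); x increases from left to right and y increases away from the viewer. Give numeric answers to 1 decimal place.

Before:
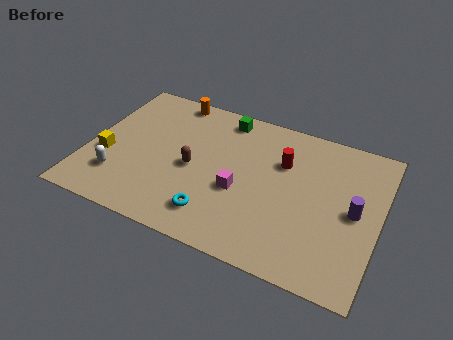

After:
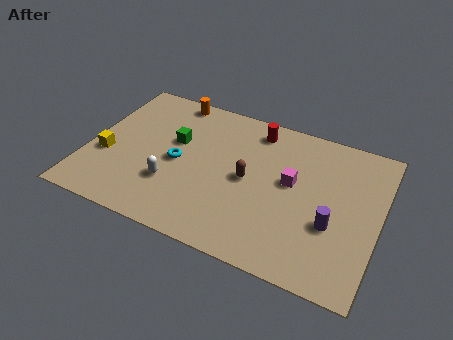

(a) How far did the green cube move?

3.0

The green cube was near (5.8, 7.6) before and (3.8, 5.3) after, so it travelled √(2.0² + 2.3²) ≈ 3.0 units.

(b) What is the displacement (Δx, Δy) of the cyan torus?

(-2.0, 2.4)

From the two frames, the cyan torus sits at roughly (6.1, 1.7) before and (4.1, 4.1) after.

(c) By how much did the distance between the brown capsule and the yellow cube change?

+2.5

They were about 4.0 units apart before and 6.5 after — 2.5 units further apart.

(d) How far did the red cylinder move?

2.1

The red cylinder moved from about (8.7, 5.9) to (7.3, 7.4), a distance of √(1.4² + 1.5²) ≈ 2.1.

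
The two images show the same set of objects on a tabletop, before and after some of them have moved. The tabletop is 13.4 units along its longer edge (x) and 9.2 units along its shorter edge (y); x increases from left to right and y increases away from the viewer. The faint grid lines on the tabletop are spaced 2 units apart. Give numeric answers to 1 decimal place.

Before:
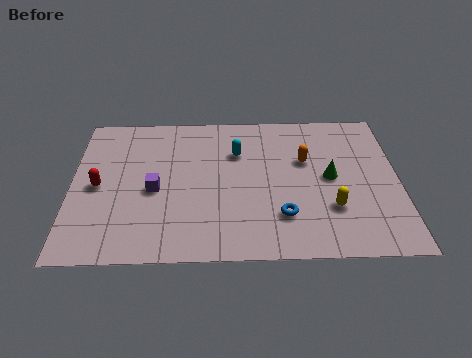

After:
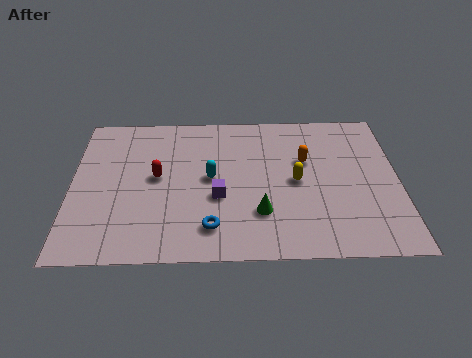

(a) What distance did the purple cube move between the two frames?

2.6

From (3.4, 4.1) to (6.0, 3.6), the purple cube covered √(2.6² + 0.5²) ≈ 2.6 units.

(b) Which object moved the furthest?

the green cone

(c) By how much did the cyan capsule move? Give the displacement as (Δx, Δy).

(-1.1, -1.6)

From the two frames, the cyan capsule sits at roughly (6.8, 6.4) before and (5.7, 4.8) after.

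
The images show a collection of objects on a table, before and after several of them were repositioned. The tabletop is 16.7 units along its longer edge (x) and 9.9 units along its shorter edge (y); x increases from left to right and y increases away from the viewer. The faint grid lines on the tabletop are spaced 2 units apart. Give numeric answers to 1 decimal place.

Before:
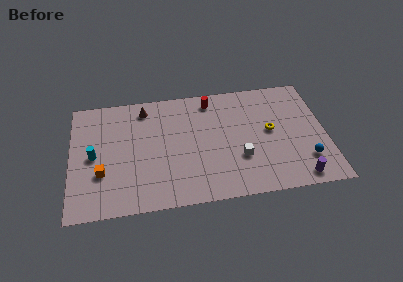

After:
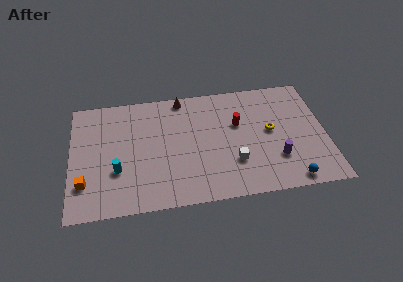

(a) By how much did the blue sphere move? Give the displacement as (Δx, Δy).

(-1.1, -1.5)

The blue sphere was at about (15.3, 2.5) and moved to about (14.2, 1.0).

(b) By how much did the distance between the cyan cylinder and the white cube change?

-2.0

Before: roughly 9.6 units apart; after: 7.6. That's 2.0 units closer together.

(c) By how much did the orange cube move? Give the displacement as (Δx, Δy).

(-1.1, -0.7)

From the two frames, the orange cube sits at roughly (2.0, 3.3) before and (0.9, 2.6) after.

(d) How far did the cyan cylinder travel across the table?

2.1

From (1.5, 4.8) to (3.0, 3.4), the cyan cylinder covered √(1.5² + 1.4²) ≈ 2.1 units.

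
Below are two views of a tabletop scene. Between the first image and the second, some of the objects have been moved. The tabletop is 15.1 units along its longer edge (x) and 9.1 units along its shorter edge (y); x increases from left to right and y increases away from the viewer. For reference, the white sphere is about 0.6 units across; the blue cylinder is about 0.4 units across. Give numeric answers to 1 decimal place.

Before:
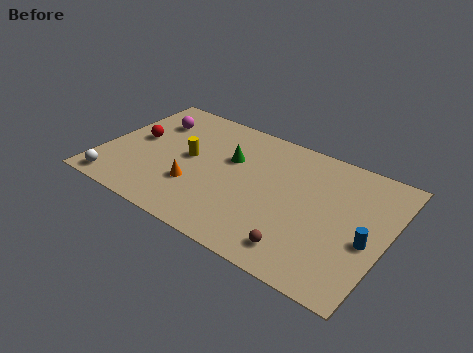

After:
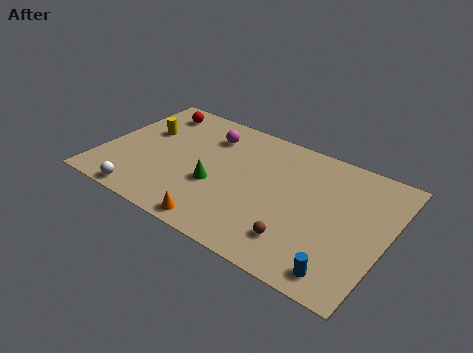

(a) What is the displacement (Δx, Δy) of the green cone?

(-0.4, -2.3)

The green cone started near (6.6, 5.8) and ended near (6.2, 3.5).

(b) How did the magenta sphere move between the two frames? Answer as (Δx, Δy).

(3.1, 0.3)

The magenta sphere was at about (2.1, 6.7) and moved to about (5.2, 7.0).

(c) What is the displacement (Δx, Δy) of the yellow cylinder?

(-2.6, 0.9)

From the two frames, the yellow cylinder sits at roughly (4.5, 4.8) before and (1.9, 5.7) after.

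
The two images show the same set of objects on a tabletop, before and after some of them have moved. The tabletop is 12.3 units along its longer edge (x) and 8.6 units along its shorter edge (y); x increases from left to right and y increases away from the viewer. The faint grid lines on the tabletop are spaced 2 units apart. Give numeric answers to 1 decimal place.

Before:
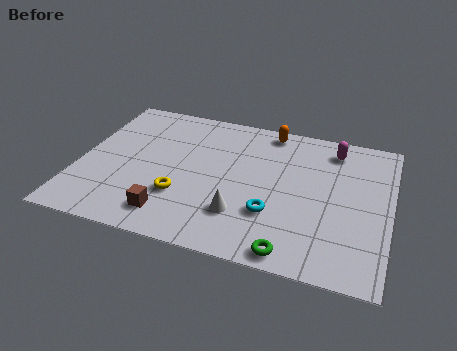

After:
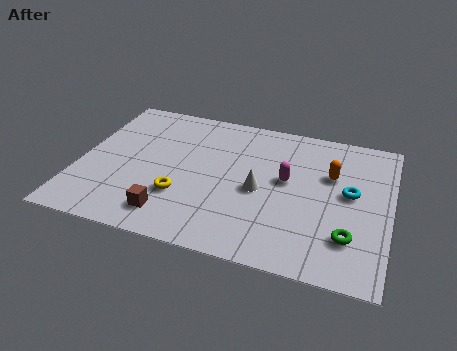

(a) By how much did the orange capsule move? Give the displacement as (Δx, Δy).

(2.6, -2.1)

From the two frames, the orange capsule sits at roughly (7.3, 7.7) before and (9.9, 5.6) after.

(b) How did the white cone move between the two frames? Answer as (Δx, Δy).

(0.6, 1.6)

From the two frames, the white cone sits at roughly (6.6, 2.3) before and (7.2, 3.9) after.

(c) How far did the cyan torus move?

3.5

From (7.8, 2.7) to (10.7, 4.7), the cyan torus covered √(2.9² + 2.0²) ≈ 3.5 units.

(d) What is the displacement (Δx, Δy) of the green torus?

(2.1, 1.4)

The green torus was at about (8.7, 0.8) and moved to about (10.8, 2.2).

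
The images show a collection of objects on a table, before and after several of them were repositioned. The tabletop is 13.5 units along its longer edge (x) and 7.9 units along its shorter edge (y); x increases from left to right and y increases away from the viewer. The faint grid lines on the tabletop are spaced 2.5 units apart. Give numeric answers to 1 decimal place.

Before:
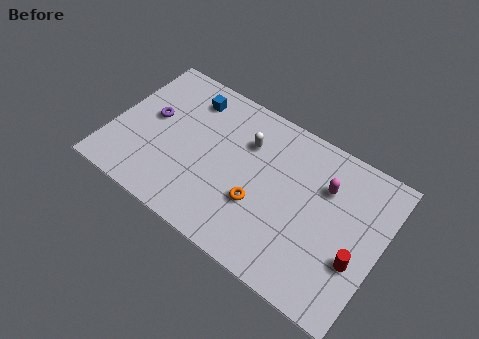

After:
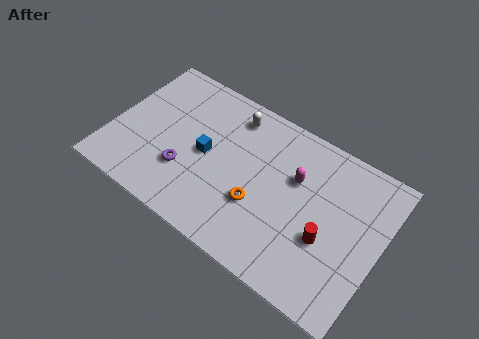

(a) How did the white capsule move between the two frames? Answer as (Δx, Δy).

(-0.9, 1.0)

The white capsule started near (6.5, 5.6) and ended near (5.6, 6.6).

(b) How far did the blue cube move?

2.8

The blue cube moved from about (3.4, 6.4) to (4.7, 3.9), a distance of √(1.3² + 2.5²) ≈ 2.8.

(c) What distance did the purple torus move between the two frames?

2.8

From (1.8, 4.4) to (3.9, 2.5), the purple torus covered √(2.1² + 1.9²) ≈ 2.8 units.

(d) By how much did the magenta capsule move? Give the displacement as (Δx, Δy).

(-1.4, -0.4)

The magenta capsule was at about (10.5, 5.5) and moved to about (9.1, 5.1).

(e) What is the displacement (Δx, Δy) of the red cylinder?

(-1.5, 0.2)

From the two frames, the red cylinder sits at roughly (12.5, 2.8) before and (11.0, 3.0) after.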